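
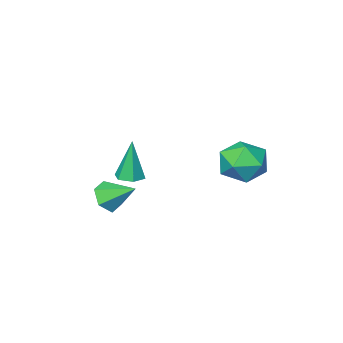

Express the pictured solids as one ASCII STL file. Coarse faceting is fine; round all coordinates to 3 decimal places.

solid 
facet normal 0.413 -0.745 -0.524
outer loop
vertex 2.394 -1.476 -2.08
vertex 1.726 -1.893 -2.014
vertex 1.829 -1.405 -2.627
endloop
endfacet
facet normal 0.330 0.918 -0.221
outer loop
vertex 2.394 -1.476 -2.08
vertex 1.829 -1.405 -2.627
vertex 1.134 -0.827 -1.266
endloop
endfacet
facet normal 0.414 -0.745 -0.523
outer loop
vertex 1.829 -1.405 -2.627
vertex 1.726 -1.893 -2.014
vertex 1.161 -1.822 -2.562
endloop
endfacet
facet normal -0.483 0.690 -0.540
outer loop
vertex 1.829 -1.405 -2.627
vertex 1.161 -1.822 -2.562
vertex 1.134 -0.827 -1.266
endloop
endfacet
facet normal 0.414 -0.745 -0.523
outer loop
vertex 1.161 -1.822 -2.562
vertex 1.726 -1.893 -2.014
vertex 1.058 -2.31 -1.949
endloop
endfacet
facet normal -0.991 0.093 -0.092
outer loop
vertex 1.161 -1.822 -2.562
vertex 1.058 -2.31 -1.949
vertex 1.134 -0.827 -1.266
endloop
endfacet
facet normal 0.414 -0.745 -0.522
outer loop
vertex 1.058 -2.31 -1.949
vertex 1.726 -1.893 -2.014
vertex 1.623 -2.38 -1.401
endloop
endfacet
facet normal -0.687 -0.275 0.673
outer loop
vertex 1.058 -2.31 -1.949
vertex 1.623 -2.38 -1.401
vertex 1.134 -0.827 -1.266
endloop
endfacet
facet normal 0.414 -0.745 -0.523
outer loop
vertex 1.623 -2.38 -1.401
vertex 1.726 -1.893 -2.014
vertex 2.291 -1.963 -1.467
endloop
endfacet
facet normal 0.127 -0.046 0.991
outer loop
vertex 1.623 -2.38 -1.401
vertex 2.291 -1.963 -1.467
vertex 1.134 -0.827 -1.266
endloop
endfacet
facet normal 0.414 -0.745 -0.523
outer loop
vertex 2.291 -1.963 -1.467
vertex 1.726 -1.893 -2.014
vertex 2.394 -1.476 -2.08
endloop
endfacet
facet normal 0.634 0.550 0.543
outer loop
vertex 2.291 -1.963 -1.467
vertex 2.394 -1.476 -2.08
vertex 1.134 -0.827 -1.266
endloop
endfacet
facet normal 0.075 0.025 -0.997
outer loop
vertex 2.678 0.242 0.405
vertex 2.297 0.692 0.388
vertex 2.876 0.797 0.434
endloop
endfacet
facet normal 0.882 -0.332 0.333
outer loop
vertex 2.678 0.242 0.405
vertex 2.876 0.797 0.434
vertex 2.163 0.648 2.172
endloop
endfacet
facet normal 0.075 0.024 -0.997
outer loop
vertex 2.876 0.797 0.434
vertex 2.297 0.692 0.388
vertex 2.495 1.247 0.416
endloop
endfacet
facet normal 0.710 0.615 0.344
outer loop
vertex 2.876 0.797 0.434
vertex 2.495 1.247 0.416
vertex 2.163 0.648 2.172
endloop
endfacet
facet normal 0.075 0.024 -0.997
outer loop
vertex 2.495 1.247 0.416
vertex 2.297 0.692 0.388
vertex 1.916 1.142 0.37
endloop
endfacet
facet normal -0.193 0.939 0.284
outer loop
vertex 2.495 1.247 0.416
vertex 1.916 1.142 0.37
vertex 2.163 0.648 2.172
endloop
endfacet
facet normal 0.075 0.024 -0.997
outer loop
vertex 1.916 1.142 0.37
vertex 2.297 0.692 0.388
vertex 1.718 0.587 0.342
endloop
endfacet
facet normal -0.923 0.319 0.214
outer loop
vertex 1.916 1.142 0.37
vertex 1.718 0.587 0.342
vertex 2.163 0.648 2.172
endloop
endfacet
facet normal 0.075 0.026 -0.997
outer loop
vertex 1.718 0.587 0.342
vertex 2.297 0.692 0.388
vertex 2.1 0.137 0.359
endloop
endfacet
facet normal -0.750 -0.629 0.203
outer loop
vertex 1.718 0.587 0.342
vertex 2.1 0.137 0.359
vertex 2.163 0.648 2.172
endloop
endfacet
facet normal 0.075 0.026 -0.997
outer loop
vertex 2.1 0.137 0.359
vertex 2.297 0.692 0.388
vertex 2.678 0.242 0.405
endloop
endfacet
facet normal 0.152 -0.953 0.263
outer loop
vertex 2.1 0.137 0.359
vertex 2.678 0.242 0.405
vertex 2.163 0.648 2.172
endloop
endfacet
facet normal -0.994 0.077 -0.083
outer loop
vertex -3.387 1.397 -0.65
vertex -3.496 0.352 -0.312
vertex -3.494 1.173 0.426
endloop
endfacet
facet normal -0.702 0.708 0.078
outer loop
vertex -3.387 1.397 -0.65
vertex -3.494 1.173 0.426
vertex -2.766 1.932 0.089
endloop
endfacet
facet normal -0.233 0.870 -0.434
outer loop
vertex -3.387 1.397 -0.65
vertex -2.766 1.932 0.089
vertex -2.318 1.58 -0.856
endloop
endfacet
facet normal -0.234 0.339 -0.911
outer loop
vertex -3.387 1.397 -0.65
vertex -2.318 1.58 -0.856
vertex -2.769 0.603 -1.104
endloop
endfacet
facet normal -0.704 -0.151 -0.694
outer loop
vertex -3.387 1.397 -0.65
vertex -2.769 0.603 -1.104
vertex -3.496 0.352 -0.312
endloop
endfacet
facet normal -0.343 0.636 0.691
outer loop
vertex -2.766 1.932 0.089
vertex -3.494 1.173 0.426
vertex -2.491 1.217 0.884
endloop
endfacet
facet normal -0.816 -0.386 0.431
outer loop
vertex -3.494 1.173 0.426
vertex -3.496 0.352 -0.312
vertex -2.942 0.24 0.636
endloop
endfacet
facet normal -0.347 -0.754 -0.558
outer loop
vertex -3.496 0.352 -0.312
vertex -2.769 0.603 -1.104
vertex -2.494 -0.112 -0.309
endloop
endfacet
facet normal 0.414 0.040 -0.910
outer loop
vertex -2.769 0.603 -1.104
vertex -2.318 1.58 -0.856
vertex -1.766 0.647 -0.646
endloop
endfacet
facet normal 0.417 0.899 -0.137
outer loop
vertex -2.318 1.58 -0.856
vertex -2.766 1.932 0.089
vertex -1.764 1.468 0.092
endloop
endfacet
facet normal 0.234 -0.339 0.911
outer loop
vertex -1.873 0.423 0.43
vertex -2.491 1.217 0.884
vertex -2.942 0.24 0.636
endloop
endfacet
facet normal 0.233 -0.870 0.434
outer loop
vertex -1.873 0.423 0.43
vertex -2.942 0.24 0.636
vertex -2.494 -0.112 -0.309
endloop
endfacet
facet normal 0.702 -0.708 -0.078
outer loop
vertex -1.873 0.423 0.43
vertex -2.494 -0.112 -0.309
vertex -1.766 0.647 -0.646
endloop
endfacet
facet normal 0.994 -0.077 0.083
outer loop
vertex -1.873 0.423 0.43
vertex -1.766 0.647 -0.646
vertex -1.764 1.468 0.092
endloop
endfacet
facet normal 0.704 0.151 0.694
outer loop
vertex -1.873 0.423 0.43
vertex -1.764 1.468 0.092
vertex -2.491 1.217 0.884
endloop
endfacet
facet normal -0.414 -0.040 0.910
outer loop
vertex -2.942 0.24 0.636
vertex -2.491 1.217 0.884
vertex -3.494 1.173 0.426
endloop
endfacet
facet normal -0.417 -0.899 0.137
outer loop
vertex -2.494 -0.112 -0.309
vertex -2.942 0.24 0.636
vertex -3.496 0.352 -0.312
endloop
endfacet
facet normal 0.343 -0.636 -0.691
outer loop
vertex -1.766 0.647 -0.646
vertex -2.494 -0.112 -0.309
vertex -2.769 0.603 -1.104
endloop
endfacet
facet normal 0.816 0.386 -0.431
outer loop
vertex -1.764 1.468 0.092
vertex -1.766 0.647 -0.646
vertex -2.318 1.58 -0.856
endloop
endfacet
facet normal 0.347 0.754 0.558
outer loop
vertex -2.491 1.217 0.884
vertex -1.764 1.468 0.092
vertex -2.766 1.932 0.089
endloop
endfacet

endsolid


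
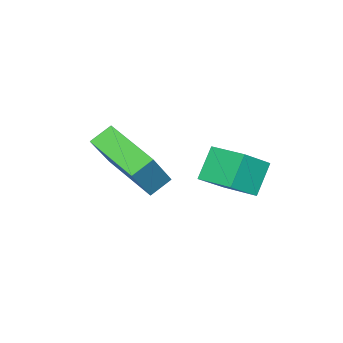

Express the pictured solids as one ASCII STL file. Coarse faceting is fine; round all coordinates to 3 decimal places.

solid 
facet normal -0.727 0.257 -0.637
outer loop
vertex -1.821 0.543 -1.687
vertex -1.579 1.876 -1.426
vertex -0.944 0.577 -2.673
endloop
endfacet
facet normal -0.175 -0.966 -0.189
outer loop
vertex 0.059 0.224 -1.794
vertex -1.821 0.543 -1.687
vertex -0.944 0.577 -2.673
endloop
endfacet
facet normal -0.727 0.257 -0.637
outer loop
vertex -0.944 0.577 -2.673
vertex -1.579 1.876 -1.426
vertex -0.702 1.911 -2.412
endloop
endfacet
facet normal 0.664 0.026 -0.747
outer loop
vertex -0.702 1.911 -2.412
vertex 0.059 0.224 -1.794
vertex -0.944 0.577 -2.673
endloop
endfacet
facet normal -0.664 -0.026 0.747
outer loop
vertex -1.821 0.543 -1.687
vertex -0.576 1.523 -0.547
vertex -1.579 1.876 -1.426
endloop
endfacet
facet normal -0.175 -0.966 -0.190
outer loop
vertex -0.818 0.189 -0.808
vertex -1.821 0.543 -1.687
vertex 0.059 0.224 -1.794
endloop
endfacet
facet normal -0.664 -0.026 0.747
outer loop
vertex -0.818 0.189 -0.808
vertex -0.576 1.523 -0.547
vertex -1.821 0.543 -1.687
endloop
endfacet
facet normal 0.174 0.966 0.189
outer loop
vertex -1.579 1.876 -1.426
vertex -0.576 1.523 -0.547
vertex -0.702 1.911 -2.412
endloop
endfacet
facet normal 0.664 0.026 -0.747
outer loop
vertex 0.301 1.557 -1.533
vertex 0.059 0.224 -1.794
vertex -0.702 1.911 -2.412
endloop
endfacet
facet normal 0.175 0.966 0.189
outer loop
vertex -0.702 1.911 -2.412
vertex -0.576 1.523 -0.547
vertex 0.301 1.557 -1.533
endloop
endfacet
facet normal 0.727 -0.257 0.637
outer loop
vertex 0.301 1.557 -1.533
vertex -0.818 0.189 -0.808
vertex 0.059 0.224 -1.794
endloop
endfacet
facet normal 0.727 -0.257 0.637
outer loop
vertex -0.576 1.523 -0.547
vertex -0.818 0.189 -0.808
vertex 0.301 1.557 -1.533
endloop
endfacet
facet normal -0.568 -0.029 -0.823
outer loop
vertex -1.036 -3.008 -2.079
vertex -0.405 -1.026 -2.583
vertex -0.336 -3.351 -2.55
endloop
endfacet
facet normal -0.295 -0.926 0.236
outer loop
vertex 0.805 -3.294 -0.897
vertex -1.036 -3.008 -2.079
vertex -0.336 -3.351 -2.55
endloop
endfacet
facet normal -0.568 -0.029 -0.822
outer loop
vertex -0.336 -3.351 -2.55
vertex -0.405 -1.026 -2.583
vertex 0.294 -1.369 -3.054
endloop
endfacet
facet normal 0.769 -0.376 -0.518
outer loop
vertex 0.294 -1.369 -3.054
vertex 0.805 -3.294 -0.897
vertex -0.336 -3.351 -2.55
endloop
endfacet
facet normal -0.769 0.376 0.518
outer loop
vertex -1.036 -3.008 -2.079
vertex 0.736 -0.969 -0.93
vertex -0.405 -1.026 -2.583
endloop
endfacet
facet normal -0.295 -0.926 0.236
outer loop
vertex 0.106 -2.951 -0.426
vertex -1.036 -3.008 -2.079
vertex 0.805 -3.294 -0.897
endloop
endfacet
facet normal -0.768 0.376 0.518
outer loop
vertex 0.106 -2.951 -0.426
vertex 0.736 -0.969 -0.93
vertex -1.036 -3.008 -2.079
endloop
endfacet
facet normal 0.295 0.926 -0.236
outer loop
vertex -0.405 -1.026 -2.583
vertex 0.736 -0.969 -0.93
vertex 0.294 -1.369 -3.054
endloop
endfacet
facet normal 0.768 -0.376 -0.518
outer loop
vertex 1.436 -1.312 -1.401
vertex 0.805 -3.294 -0.897
vertex 0.294 -1.369 -3.054
endloop
endfacet
facet normal 0.295 0.926 -0.236
outer loop
vertex 0.294 -1.369 -3.054
vertex 0.736 -0.969 -0.93
vertex 1.436 -1.312 -1.401
endloop
endfacet
facet normal 0.568 0.028 0.822
outer loop
vertex 1.436 -1.312 -1.401
vertex 0.106 -2.951 -0.426
vertex 0.805 -3.294 -0.897
endloop
endfacet
facet normal 0.568 0.029 0.823
outer loop
vertex 0.736 -0.969 -0.93
vertex 0.106 -2.951 -0.426
vertex 1.436 -1.312 -1.401
endloop
endfacet

endsolid


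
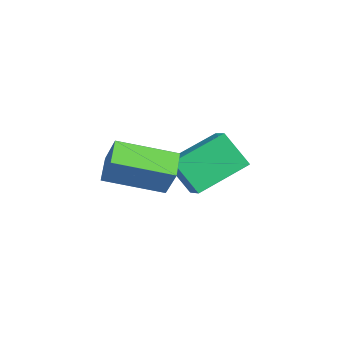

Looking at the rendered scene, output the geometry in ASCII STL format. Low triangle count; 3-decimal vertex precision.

solid 
facet normal -0.502 -0.153 -0.851
outer loop
vertex -2.117 -0.819 -2.115
vertex -1.707 1.122 -2.707
vertex -1.216 -1.152 -2.587
endloop
endfacet
facet normal -0.197 -0.938 0.286
outer loop
vertex -0.593 -0.962 -1.533
vertex -2.117 -0.819 -2.115
vertex -1.216 -1.152 -2.587
endloop
endfacet
facet normal -0.503 -0.153 -0.851
outer loop
vertex -1.216 -1.152 -2.587
vertex -1.707 1.122 -2.707
vertex -0.807 0.788 -3.179
endloop
endfacet
facet normal 0.841 -0.312 -0.441
outer loop
vertex -0.807 0.788 -3.179
vertex -0.593 -0.962 -1.533
vertex -1.216 -1.152 -2.587
endloop
endfacet
facet normal -0.841 0.312 0.441
outer loop
vertex -2.117 -0.819 -2.115
vertex -1.084 1.312 -1.653
vertex -1.707 1.122 -2.707
endloop
endfacet
facet normal -0.197 -0.937 0.287
outer loop
vertex -1.493 -0.628 -1.061
vertex -2.117 -0.819 -2.115
vertex -0.593 -0.962 -1.533
endloop
endfacet
facet normal -0.841 0.312 0.441
outer loop
vertex -1.493 -0.628 -1.061
vertex -1.084 1.312 -1.653
vertex -2.117 -0.819 -2.115
endloop
endfacet
facet normal 0.198 0.938 -0.286
outer loop
vertex -1.707 1.122 -2.707
vertex -1.084 1.312 -1.653
vertex -0.807 0.788 -3.179
endloop
endfacet
facet normal 0.841 -0.312 -0.441
outer loop
vertex -0.183 0.979 -2.125
vertex -0.593 -0.962 -1.533
vertex -0.807 0.788 -3.179
endloop
endfacet
facet normal 0.197 0.938 -0.286
outer loop
vertex -0.807 0.788 -3.179
vertex -1.084 1.312 -1.653
vertex -0.183 0.979 -2.125
endloop
endfacet
facet normal 0.503 0.153 0.851
outer loop
vertex -0.183 0.979 -2.125
vertex -1.493 -0.628 -1.061
vertex -0.593 -0.962 -1.533
endloop
endfacet
facet normal 0.503 0.154 0.851
outer loop
vertex -1.084 1.312 -1.653
vertex -1.493 -0.628 -1.061
vertex -0.183 0.979 -2.125
endloop
endfacet
facet normal -0.345 -0.467 0.814
outer loop
vertex -3.053 1.567 -3.027
vertex -3.566 3.41 -2.186
vertex -3.904 1.51 -3.421
endloop
endfacet
facet normal 0.246 -0.882 -0.403
outer loop
vertex -3.374 2.23 -4.674
vertex -3.053 1.567 -3.027
vertex -3.904 1.51 -3.421
endloop
endfacet
facet normal -0.344 -0.468 0.814
outer loop
vertex -3.904 1.51 -3.421
vertex -3.566 3.41 -2.186
vertex -4.418 3.353 -2.579
endloop
endfacet
facet normal -0.906 -0.061 -0.419
outer loop
vertex -4.418 3.353 -2.579
vertex -3.374 2.23 -4.674
vertex -3.904 1.51 -3.421
endloop
endfacet
facet normal 0.906 0.061 0.418
outer loop
vertex -3.053 1.567 -3.027
vertex -3.036 4.13 -3.439
vertex -3.566 3.41 -2.186
endloop
endfacet
facet normal 0.245 -0.882 -0.403
outer loop
vertex -2.522 2.287 -4.281
vertex -3.053 1.567 -3.027
vertex -3.374 2.23 -4.674
endloop
endfacet
facet normal 0.906 0.061 0.419
outer loop
vertex -2.522 2.287 -4.281
vertex -3.036 4.13 -3.439
vertex -3.053 1.567 -3.027
endloop
endfacet
facet normal -0.245 0.882 0.403
outer loop
vertex -3.566 3.41 -2.186
vertex -3.036 4.13 -3.439
vertex -4.418 3.353 -2.579
endloop
endfacet
facet normal -0.906 -0.061 -0.419
outer loop
vertex -3.887 4.073 -3.833
vertex -3.374 2.23 -4.674
vertex -4.418 3.353 -2.579
endloop
endfacet
facet normal -0.245 0.882 0.402
outer loop
vertex -4.418 3.353 -2.579
vertex -3.036 4.13 -3.439
vertex -3.887 4.073 -3.833
endloop
endfacet
facet normal 0.344 0.467 -0.814
outer loop
vertex -3.887 4.073 -3.833
vertex -2.522 2.287 -4.281
vertex -3.374 2.23 -4.674
endloop
endfacet
facet normal 0.345 0.468 -0.814
outer loop
vertex -3.036 4.13 -3.439
vertex -2.522 2.287 -4.281
vertex -3.887 4.073 -3.833
endloop
endfacet

endsolid


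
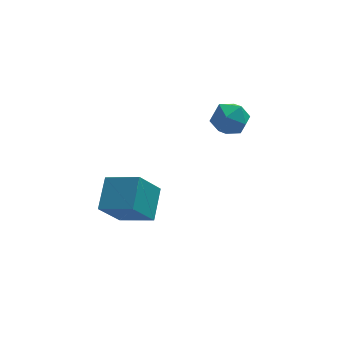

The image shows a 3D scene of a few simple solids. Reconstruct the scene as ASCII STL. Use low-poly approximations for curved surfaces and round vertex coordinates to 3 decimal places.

solid 
facet normal -0.686 -0.709 0.164
outer loop
vertex 1.086 2.332 -1.041
vertex 1.795 1.537 -1.517
vertex 1.845 1.753 -0.371
endloop
endfacet
facet normal -0.729 -0.196 0.656
outer loop
vertex 1.086 2.332 -1.041
vertex 1.845 1.753 -0.371
vertex 1.681 2.897 -0.212
endloop
endfacet
facet normal -0.848 0.422 0.321
outer loop
vertex 1.086 2.332 -1.041
vertex 1.681 2.897 -0.212
vertex 1.53 3.389 -1.259
endloop
endfacet
facet normal -0.878 0.291 -0.380
outer loop
vertex 1.086 2.332 -1.041
vertex 1.53 3.389 -1.259
vertex 1.601 2.549 -2.066
endloop
endfacet
facet normal -0.778 -0.408 -0.477
outer loop
vertex 1.086 2.332 -1.041
vertex 1.601 2.549 -2.066
vertex 1.795 1.537 -1.517
endloop
endfacet
facet normal -0.097 -0.151 0.984
outer loop
vertex 1.681 2.897 -0.212
vertex 1.845 1.753 -0.371
vertex 2.759 2.451 -0.174
endloop
endfacet
facet normal -0.026 -0.982 0.186
outer loop
vertex 1.845 1.753 -0.371
vertex 1.795 1.537 -1.517
vertex 2.83 1.611 -0.981
endloop
endfacet
facet normal -0.175 -0.495 -0.851
outer loop
vertex 1.795 1.537 -1.517
vertex 1.601 2.549 -2.066
vertex 2.679 2.103 -2.028
endloop
endfacet
facet normal -0.337 0.637 -0.693
outer loop
vertex 1.601 2.549 -2.066
vertex 1.53 3.389 -1.259
vertex 2.515 3.247 -1.869
endloop
endfacet
facet normal -0.289 0.850 0.441
outer loop
vertex 1.53 3.389 -1.259
vertex 1.681 2.897 -0.212
vertex 2.565 3.463 -0.723
endloop
endfacet
facet normal 0.878 -0.291 0.380
outer loop
vertex 3.274 2.668 -1.199
vertex 2.759 2.451 -0.174
vertex 2.83 1.611 -0.981
endloop
endfacet
facet normal 0.848 -0.422 -0.321
outer loop
vertex 3.274 2.668 -1.199
vertex 2.83 1.611 -0.981
vertex 2.679 2.103 -2.028
endloop
endfacet
facet normal 0.729 0.196 -0.656
outer loop
vertex 3.274 2.668 -1.199
vertex 2.679 2.103 -2.028
vertex 2.515 3.247 -1.869
endloop
endfacet
facet normal 0.686 0.709 -0.164
outer loop
vertex 3.274 2.668 -1.199
vertex 2.515 3.247 -1.869
vertex 2.565 3.463 -0.723
endloop
endfacet
facet normal 0.778 0.408 0.477
outer loop
vertex 3.274 2.668 -1.199
vertex 2.565 3.463 -0.723
vertex 2.759 2.451 -0.174
endloop
endfacet
facet normal 0.337 -0.637 0.693
outer loop
vertex 2.83 1.611 -0.981
vertex 2.759 2.451 -0.174
vertex 1.845 1.753 -0.371
endloop
endfacet
facet normal 0.289 -0.850 -0.441
outer loop
vertex 2.679 2.103 -2.028
vertex 2.83 1.611 -0.981
vertex 1.795 1.537 -1.517
endloop
endfacet
facet normal 0.097 0.151 -0.984
outer loop
vertex 2.515 3.247 -1.869
vertex 2.679 2.103 -2.028
vertex 1.601 2.549 -2.066
endloop
endfacet
facet normal 0.026 0.982 -0.186
outer loop
vertex 2.565 3.463 -0.723
vertex 2.515 3.247 -1.869
vertex 1.53 3.389 -1.259
endloop
endfacet
facet normal 0.175 0.495 0.851
outer loop
vertex 2.759 2.451 -0.174
vertex 2.565 3.463 -0.723
vertex 1.681 2.897 -0.212
endloop
endfacet
facet normal -0.795 0.508 -0.332
outer loop
vertex -4.662 -0.224 -2.726
vertex -3.511 0.482 -4.399
vertex -5.234 -1.816 -3.793
endloop
endfacet
facet normal -0.536 -0.329 0.778
outer loop
vertex -3.629 -2.842 -3.121
vertex -4.662 -0.224 -2.726
vertex -5.234 -1.816 -3.793
endloop
endfacet
facet normal -0.795 0.508 -0.332
outer loop
vertex -5.234 -1.816 -3.793
vertex -3.511 0.482 -4.399
vertex -4.083 -1.11 -5.465
endloop
endfacet
facet normal -0.286 -0.796 -0.533
outer loop
vertex -4.083 -1.11 -5.465
vertex -3.629 -2.842 -3.121
vertex -5.234 -1.816 -3.793
endloop
endfacet
facet normal 0.286 0.796 0.533
outer loop
vertex -4.662 -0.224 -2.726
vertex -1.906 -0.544 -3.727
vertex -3.511 0.482 -4.399
endloop
endfacet
facet normal -0.535 -0.329 0.778
outer loop
vertex -3.057 -1.25 -2.055
vertex -4.662 -0.224 -2.726
vertex -3.629 -2.842 -3.121
endloop
endfacet
facet normal 0.286 0.796 0.533
outer loop
vertex -3.057 -1.25 -2.055
vertex -1.906 -0.544 -3.727
vertex -4.662 -0.224 -2.726
endloop
endfacet
facet normal 0.536 0.328 -0.778
outer loop
vertex -3.511 0.482 -4.399
vertex -1.906 -0.544 -3.727
vertex -4.083 -1.11 -5.465
endloop
endfacet
facet normal -0.286 -0.796 -0.533
outer loop
vertex -2.478 -2.136 -4.794
vertex -3.629 -2.842 -3.121
vertex -4.083 -1.11 -5.465
endloop
endfacet
facet normal 0.535 0.329 -0.778
outer loop
vertex -4.083 -1.11 -5.465
vertex -1.906 -0.544 -3.727
vertex -2.478 -2.136 -4.794
endloop
endfacet
facet normal 0.795 -0.508 0.332
outer loop
vertex -2.478 -2.136 -4.794
vertex -3.057 -1.25 -2.055
vertex -3.629 -2.842 -3.121
endloop
endfacet
facet normal 0.795 -0.508 0.332
outer loop
vertex -1.906 -0.544 -3.727
vertex -3.057 -1.25 -2.055
vertex -2.478 -2.136 -4.794
endloop
endfacet

endsolid


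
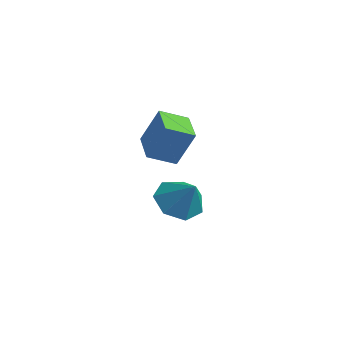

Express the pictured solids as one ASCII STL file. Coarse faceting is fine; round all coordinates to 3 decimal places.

solid 
facet normal -0.884 0.443 0.150
outer loop
vertex -1.566 -0.924 2.105
vertex -1.159 0.041 1.655
vertex -2.034 -1.382 0.7
endloop
endfacet
facet normal -0.358 -0.846 0.395
outer loop
vertex -0.761 -2.021 0.485
vertex -1.566 -0.924 2.105
vertex -2.034 -1.382 0.7
endloop
endfacet
facet normal -0.884 0.444 0.149
outer loop
vertex -2.034 -1.382 0.7
vertex -1.159 0.041 1.655
vertex -1.626 -0.418 0.25
endloop
endfacet
facet normal -0.301 -0.296 -0.907
outer loop
vertex -1.626 -0.418 0.25
vertex -0.761 -2.021 0.485
vertex -2.034 -1.382 0.7
endloop
endfacet
facet normal 0.301 0.296 0.907
outer loop
vertex -1.566 -0.924 2.105
vertex 0.114 -0.598 1.44
vertex -1.159 0.041 1.655
endloop
endfacet
facet normal -0.358 -0.846 0.395
outer loop
vertex -0.294 -1.562 1.89
vertex -1.566 -0.924 2.105
vertex -0.761 -2.021 0.485
endloop
endfacet
facet normal 0.301 0.296 0.907
outer loop
vertex -0.294 -1.562 1.89
vertex 0.114 -0.598 1.44
vertex -1.566 -0.924 2.105
endloop
endfacet
facet normal 0.358 0.846 -0.395
outer loop
vertex -1.159 0.041 1.655
vertex 0.114 -0.598 1.44
vertex -1.626 -0.418 0.25
endloop
endfacet
facet normal -0.301 -0.296 -0.907
outer loop
vertex -0.354 -1.056 0.035
vertex -0.761 -2.021 0.485
vertex -1.626 -0.418 0.25
endloop
endfacet
facet normal 0.358 0.846 -0.395
outer loop
vertex -1.626 -0.418 0.25
vertex 0.114 -0.598 1.44
vertex -0.354 -1.056 0.035
endloop
endfacet
facet normal 0.884 -0.443 -0.149
outer loop
vertex -0.354 -1.056 0.035
vertex -0.294 -1.562 1.89
vertex -0.761 -2.021 0.485
endloop
endfacet
facet normal 0.884 -0.444 -0.150
outer loop
vertex 0.114 -0.598 1.44
vertex -0.294 -1.562 1.89
vertex -0.354 -1.056 0.035
endloop
endfacet
facet normal -0.658 -0.047 -0.751
outer loop
vertex -1.893 1.204 -3.656
vertex -2.484 0.587 -3.1
vertex -2.498 1.606 -3.151
endloop
endfacet
facet normal 0.623 0.771 0.133
outer loop
vertex -1.893 1.204 -3.656
vertex -2.498 1.606 -3.151
vertex -1.556 0.653 -2.04
endloop
endfacet
facet normal -0.658 -0.047 -0.751
outer loop
vertex -2.498 1.606 -3.151
vertex -2.484 0.587 -3.1
vertex -3.093 1.24 -2.607
endloop
endfacet
facet normal 0.075 0.787 0.612
outer loop
vertex -2.498 1.606 -3.151
vertex -3.093 1.24 -2.607
vertex -1.556 0.653 -2.04
endloop
endfacet
facet normal -0.659 -0.047 -0.751
outer loop
vertex -3.093 1.24 -2.607
vertex -2.484 0.587 -3.1
vertex -3.229 0.382 -2.434
endloop
endfacet
facet normal -0.258 0.230 0.938
outer loop
vertex -3.093 1.24 -2.607
vertex -3.229 0.382 -2.434
vertex -1.556 0.653 -2.04
endloop
endfacet
facet normal -0.659 -0.047 -0.751
outer loop
vertex -3.229 0.382 -2.434
vertex -2.484 0.587 -3.1
vertex -2.804 -0.321 -2.763
endloop
endfacet
facet normal -0.126 -0.482 0.867
outer loop
vertex -3.229 0.382 -2.434
vertex -2.804 -0.321 -2.763
vertex -1.556 0.653 -2.04
endloop
endfacet
facet normal -0.658 -0.047 -0.751
outer loop
vertex -2.804 -0.321 -2.763
vertex -2.484 0.587 -3.1
vertex -2.138 -0.341 -3.345
endloop
endfacet
facet normal 0.371 -0.811 0.452
outer loop
vertex -2.804 -0.321 -2.763
vertex -2.138 -0.341 -3.345
vertex -1.556 0.653 -2.04
endloop
endfacet
facet normal -0.658 -0.047 -0.751
outer loop
vertex -2.138 -0.341 -3.345
vertex -2.484 0.587 -3.1
vertex -1.732 0.338 -3.743
endloop
endfacet
facet normal 0.860 -0.511 0.006
outer loop
vertex -2.138 -0.341 -3.345
vertex -1.732 0.338 -3.743
vertex -1.556 0.653 -2.04
endloop
endfacet
facet normal -0.658 -0.047 -0.751
outer loop
vertex -1.732 0.338 -3.743
vertex -2.484 0.587 -3.1
vertex -1.893 1.204 -3.656
endloop
endfacet
facet normal 0.971 0.194 -0.136
outer loop
vertex -1.732 0.338 -3.743
vertex -1.893 1.204 -3.656
vertex -1.556 0.653 -2.04
endloop
endfacet

endsolid


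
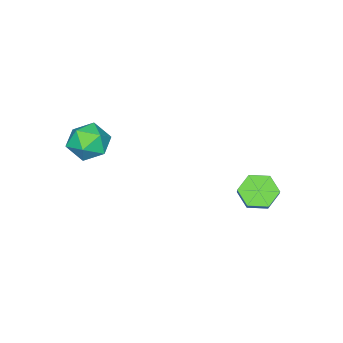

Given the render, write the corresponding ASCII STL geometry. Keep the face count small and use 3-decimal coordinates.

solid 
facet normal -0.287 0.928 0.239
outer loop
vertex 2.593 -0.922 2.918
vertex 1.64 -1.305 3.26
vertex 2.471 -1.226 3.95
endloop
endfacet
facet normal 0.420 0.856 0.302
outer loop
vertex 2.593 -0.922 2.918
vertex 2.471 -1.226 3.95
vertex 3.377 -1.481 3.414
endloop
endfacet
facet normal 0.678 0.656 -0.332
outer loop
vertex 2.593 -0.922 2.918
vertex 3.377 -1.481 3.414
vertex 3.106 -1.718 2.393
endloop
endfacet
facet normal 0.131 0.603 -0.787
outer loop
vertex 2.593 -0.922 2.918
vertex 3.106 -1.718 2.393
vertex 2.032 -1.61 2.297
endloop
endfacet
facet normal -0.466 0.771 -0.434
outer loop
vertex 2.593 -0.922 2.918
vertex 2.032 -1.61 2.297
vertex 1.64 -1.305 3.26
endloop
endfacet
facet normal 0.548 0.331 0.768
outer loop
vertex 3.377 -1.481 3.414
vertex 2.471 -1.226 3.95
vertex 2.908 -2.21 4.063
endloop
endfacet
facet normal -0.596 0.447 0.667
outer loop
vertex 2.471 -1.226 3.95
vertex 1.64 -1.305 3.26
vertex 1.834 -2.102 3.967
endloop
endfacet
facet normal -0.886 0.194 -0.422
outer loop
vertex 1.64 -1.305 3.26
vertex 2.032 -1.61 2.297
vertex 1.563 -2.339 2.946
endloop
endfacet
facet normal 0.081 -0.078 -0.994
outer loop
vertex 2.032 -1.61 2.297
vertex 3.106 -1.718 2.393
vertex 2.469 -2.594 2.41
endloop
endfacet
facet normal 0.966 0.006 -0.258
outer loop
vertex 3.106 -1.718 2.393
vertex 3.377 -1.481 3.414
vertex 3.3 -2.515 3.1
endloop
endfacet
facet normal -0.131 -0.603 0.787
outer loop
vertex 2.347 -2.898 3.442
vertex 2.908 -2.21 4.063
vertex 1.834 -2.102 3.967
endloop
endfacet
facet normal -0.678 -0.656 0.332
outer loop
vertex 2.347 -2.898 3.442
vertex 1.834 -2.102 3.967
vertex 1.563 -2.339 2.946
endloop
endfacet
facet normal -0.420 -0.856 -0.302
outer loop
vertex 2.347 -2.898 3.442
vertex 1.563 -2.339 2.946
vertex 2.469 -2.594 2.41
endloop
endfacet
facet normal 0.287 -0.928 -0.239
outer loop
vertex 2.347 -2.898 3.442
vertex 2.469 -2.594 2.41
vertex 3.3 -2.515 3.1
endloop
endfacet
facet normal 0.466 -0.771 0.434
outer loop
vertex 2.347 -2.898 3.442
vertex 3.3 -2.515 3.1
vertex 2.908 -2.21 4.063
endloop
endfacet
facet normal -0.081 0.078 0.994
outer loop
vertex 1.834 -2.102 3.967
vertex 2.908 -2.21 4.063
vertex 2.471 -1.226 3.95
endloop
endfacet
facet normal -0.966 -0.006 0.258
outer loop
vertex 1.563 -2.339 2.946
vertex 1.834 -2.102 3.967
vertex 1.64 -1.305 3.26
endloop
endfacet
facet normal -0.548 -0.331 -0.768
outer loop
vertex 2.469 -2.594 2.41
vertex 1.563 -2.339 2.946
vertex 2.032 -1.61 2.297
endloop
endfacet
facet normal 0.596 -0.447 -0.667
outer loop
vertex 3.3 -2.515 3.1
vertex 2.469 -2.594 2.41
vertex 3.106 -1.718 2.393
endloop
endfacet
facet normal 0.886 -0.194 0.422
outer loop
vertex 2.908 -2.21 4.063
vertex 3.3 -2.515 3.1
vertex 3.377 -1.481 3.414
endloop
endfacet
facet normal -0.550 -0.400 -0.733
outer loop
vertex -2.485 3.112 -2.212
vertex -3.268 3.178 -1.66
vertex -3.025 3.905 -2.239
endloop
endfacet
facet normal 0.617 0.397 -0.679
outer loop
vertex -2.485 3.112 -2.212
vertex -3.025 3.905 -2.239
vertex -1.929 3.515 -1.471
endloop
endfacet
facet normal 0.617 0.397 -0.679
outer loop
vertex -1.929 3.515 -1.471
vertex -3.025 3.905 -2.239
vertex -2.469 4.308 -1.498
endloop
endfacet
facet normal 0.550 0.400 0.733
outer loop
vertex -1.929 3.515 -1.471
vertex -2.469 4.308 -1.498
vertex -2.712 3.582 -0.92
endloop
endfacet
facet normal -0.551 -0.400 -0.733
outer loop
vertex -3.025 3.905 -2.239
vertex -3.268 3.178 -1.66
vertex -3.808 3.972 -1.687
endloop
endfacet
facet normal -0.178 0.914 -0.364
outer loop
vertex -3.025 3.905 -2.239
vertex -3.808 3.972 -1.687
vertex -2.469 4.308 -1.498
endloop
endfacet
facet normal -0.178 0.914 -0.364
outer loop
vertex -2.469 4.308 -1.498
vertex -3.808 3.972 -1.687
vertex -3.252 4.375 -0.947
endloop
endfacet
facet normal 0.550 0.400 0.733
outer loop
vertex -2.469 4.308 -1.498
vertex -3.252 4.375 -0.947
vertex -2.712 3.582 -0.92
endloop
endfacet
facet normal -0.550 -0.399 -0.733
outer loop
vertex -3.808 3.972 -1.687
vertex -3.268 3.178 -1.66
vertex -4.051 3.245 -1.109
endloop
endfacet
facet normal -0.795 0.517 0.316
outer loop
vertex -3.808 3.972 -1.687
vertex -4.051 3.245 -1.109
vertex -3.252 4.375 -0.947
endloop
endfacet
facet normal -0.796 0.517 0.316
outer loop
vertex -3.252 4.375 -0.947
vertex -4.051 3.245 -1.109
vertex -3.495 3.648 -0.368
endloop
endfacet
facet normal 0.550 0.400 0.733
outer loop
vertex -3.252 4.375 -0.947
vertex -3.495 3.648 -0.368
vertex -2.712 3.582 -0.92
endloop
endfacet
facet normal -0.550 -0.400 -0.733
outer loop
vertex -4.051 3.245 -1.109
vertex -3.268 3.178 -1.66
vertex -3.511 2.452 -1.082
endloop
endfacet
facet normal -0.617 -0.397 0.679
outer loop
vertex -4.051 3.245 -1.109
vertex -3.511 2.452 -1.082
vertex -3.495 3.648 -0.368
endloop
endfacet
facet normal -0.617 -0.397 0.679
outer loop
vertex -3.495 3.648 -0.368
vertex -3.511 2.452 -1.082
vertex -2.955 2.855 -0.341
endloop
endfacet
facet normal 0.550 0.400 0.733
outer loop
vertex -3.495 3.648 -0.368
vertex -2.955 2.855 -0.341
vertex -2.712 3.582 -0.92
endloop
endfacet
facet normal -0.550 -0.400 -0.733
outer loop
vertex -3.511 2.452 -1.082
vertex -3.268 3.178 -1.66
vertex -2.728 2.385 -1.633
endloop
endfacet
facet normal 0.178 -0.914 0.364
outer loop
vertex -3.511 2.452 -1.082
vertex -2.728 2.385 -1.633
vertex -2.955 2.855 -0.341
endloop
endfacet
facet normal 0.178 -0.914 0.364
outer loop
vertex -2.955 2.855 -0.341
vertex -2.728 2.385 -1.633
vertex -2.172 2.788 -0.893
endloop
endfacet
facet normal 0.551 0.400 0.733
outer loop
vertex -2.955 2.855 -0.341
vertex -2.172 2.788 -0.893
vertex -2.712 3.582 -0.92
endloop
endfacet
facet normal -0.550 -0.400 -0.733
outer loop
vertex -2.728 2.385 -1.633
vertex -3.268 3.178 -1.66
vertex -2.485 3.112 -2.212
endloop
endfacet
facet normal 0.795 -0.517 -0.316
outer loop
vertex -2.728 2.385 -1.633
vertex -2.485 3.112 -2.212
vertex -2.172 2.788 -0.893
endloop
endfacet
facet normal 0.796 -0.517 -0.316
outer loop
vertex -2.172 2.788 -0.893
vertex -2.485 3.112 -2.212
vertex -1.929 3.515 -1.471
endloop
endfacet
facet normal 0.550 0.399 0.733
outer loop
vertex -2.172 2.788 -0.893
vertex -1.929 3.515 -1.471
vertex -2.712 3.582 -0.92
endloop
endfacet

endsolid


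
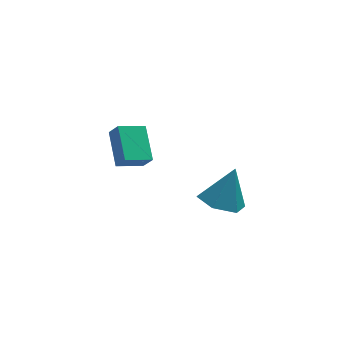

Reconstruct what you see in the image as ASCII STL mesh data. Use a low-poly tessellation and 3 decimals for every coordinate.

solid 
facet normal -0.918 -0.229 0.324
outer loop
vertex -2.569 2.509 -2.76
vertex -2.936 2.921 -3.509
vertex -2.49 0.862 -3.704
endloop
endfacet
facet normal 0.395 -0.442 0.805
outer loop
vertex -1.224 1.179 -4.151
vertex -2.569 2.509 -2.76
vertex -2.49 0.862 -3.704
endloop
endfacet
facet normal -0.918 -0.229 0.325
outer loop
vertex -2.49 0.862 -3.704
vertex -2.936 2.921 -3.509
vertex -2.858 1.274 -4.453
endloop
endfacet
facet normal 0.041 -0.867 -0.497
outer loop
vertex -2.858 1.274 -4.453
vertex -1.224 1.179 -4.151
vertex -2.49 0.862 -3.704
endloop
endfacet
facet normal -0.042 0.867 0.497
outer loop
vertex -2.569 2.509 -2.76
vertex -1.67 3.238 -3.956
vertex -2.936 2.921 -3.509
endloop
endfacet
facet normal 0.395 -0.443 0.805
outer loop
vertex -1.302 2.826 -3.207
vertex -2.569 2.509 -2.76
vertex -1.224 1.179 -4.151
endloop
endfacet
facet normal -0.041 0.867 0.497
outer loop
vertex -1.302 2.826 -3.207
vertex -1.67 3.238 -3.956
vertex -2.569 2.509 -2.76
endloop
endfacet
facet normal -0.395 0.443 -0.805
outer loop
vertex -2.936 2.921 -3.509
vertex -1.67 3.238 -3.956
vertex -2.858 1.274 -4.453
endloop
endfacet
facet normal 0.041 -0.867 -0.497
outer loop
vertex -1.591 1.591 -4.9
vertex -1.224 1.179 -4.151
vertex -2.858 1.274 -4.453
endloop
endfacet
facet normal -0.395 0.443 -0.805
outer loop
vertex -2.858 1.274 -4.453
vertex -1.67 3.238 -3.956
vertex -1.591 1.591 -4.9
endloop
endfacet
facet normal 0.918 0.229 -0.324
outer loop
vertex -1.591 1.591 -4.9
vertex -1.302 2.826 -3.207
vertex -1.224 1.179 -4.151
endloop
endfacet
facet normal 0.918 0.230 -0.324
outer loop
vertex -1.67 3.238 -3.956
vertex -1.302 2.826 -3.207
vertex -1.591 1.591 -4.9
endloop
endfacet
facet normal -0.363 -0.252 -0.897
outer loop
vertex 2.063 -3.141 -3.854
vertex 1.047 -3.018 -3.478
vertex 1.569 -2.172 -3.926
endloop
endfacet
facet normal 0.891 0.455 0.010
outer loop
vertex 2.063 -3.141 -3.854
vertex 1.569 -2.172 -3.926
vertex 1.733 -2.542 -1.782
endloop
endfacet
facet normal -0.363 -0.251 -0.897
outer loop
vertex 1.569 -2.172 -3.926
vertex 1.047 -3.018 -3.478
vertex 0.554 -2.049 -3.55
endloop
endfacet
facet normal 0.175 0.972 0.154
outer loop
vertex 1.569 -2.172 -3.926
vertex 0.554 -2.049 -3.55
vertex 1.733 -2.542 -1.782
endloop
endfacet
facet normal -0.363 -0.251 -0.897
outer loop
vertex 0.554 -2.049 -3.55
vertex 1.047 -3.018 -3.478
vertex 0.032 -2.894 -3.102
endloop
endfacet
facet normal -0.553 0.630 0.545
outer loop
vertex 0.554 -2.049 -3.55
vertex 0.032 -2.894 -3.102
vertex 1.733 -2.542 -1.782
endloop
endfacet
facet normal -0.363 -0.251 -0.897
outer loop
vertex 0.032 -2.894 -3.102
vertex 1.047 -3.018 -3.478
vertex 0.525 -3.863 -3.03
endloop
endfacet
facet normal -0.567 -0.229 0.791
outer loop
vertex 0.032 -2.894 -3.102
vertex 0.525 -3.863 -3.03
vertex 1.733 -2.542 -1.782
endloop
endfacet
facet normal -0.363 -0.252 -0.897
outer loop
vertex 0.525 -3.863 -3.03
vertex 1.047 -3.018 -3.478
vertex 1.541 -3.987 -3.406
endloop
endfacet
facet normal 0.148 -0.747 0.648
outer loop
vertex 0.525 -3.863 -3.03
vertex 1.541 -3.987 -3.406
vertex 1.733 -2.542 -1.782
endloop
endfacet
facet normal -0.363 -0.252 -0.897
outer loop
vertex 1.541 -3.987 -3.406
vertex 1.047 -3.018 -3.478
vertex 2.063 -3.141 -3.854
endloop
endfacet
facet normal 0.877 -0.405 0.257
outer loop
vertex 1.541 -3.987 -3.406
vertex 2.063 -3.141 -3.854
vertex 1.733 -2.542 -1.782
endloop
endfacet

endsolid


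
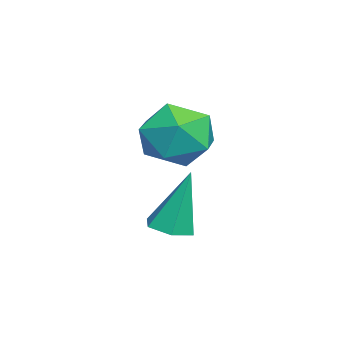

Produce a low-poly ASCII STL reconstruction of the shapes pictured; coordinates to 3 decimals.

solid 
facet normal -0.406 0.302 0.863
outer loop
vertex -2.752 1.984 -1.349
vertex -1.911 1.549 -0.801
vertex -1.863 2.587 -1.142
endloop
endfacet
facet normal -0.581 0.744 0.330
outer loop
vertex -2.752 1.984 -1.349
vertex -1.863 2.587 -1.142
vertex -2.347 2.643 -2.122
endloop
endfacet
facet normal -0.916 0.361 -0.172
outer loop
vertex -2.752 1.984 -1.349
vertex -2.347 2.643 -2.122
vertex -2.693 1.64 -2.385
endloop
endfacet
facet normal -0.948 -0.316 0.051
outer loop
vertex -2.752 1.984 -1.349
vertex -2.693 1.64 -2.385
vertex -2.424 0.964 -1.569
endloop
endfacet
facet normal -0.632 -0.352 0.690
outer loop
vertex -2.752 1.984 -1.349
vertex -2.424 0.964 -1.569
vertex -1.911 1.549 -0.801
endloop
endfacet
facet normal 0.022 0.999 0.046
outer loop
vertex -2.347 2.643 -2.122
vertex -1.863 2.587 -1.142
vertex -1.256 2.616 -2.051
endloop
endfacet
facet normal 0.306 0.284 0.908
outer loop
vertex -1.863 2.587 -1.142
vertex -1.911 1.549 -0.801
vertex -0.987 1.94 -1.235
endloop
endfacet
facet normal -0.060 -0.774 0.630
outer loop
vertex -1.911 1.549 -0.801
vertex -2.424 0.964 -1.569
vertex -1.333 0.937 -1.498
endloop
endfacet
facet normal -0.571 -0.715 -0.404
outer loop
vertex -2.424 0.964 -1.569
vertex -2.693 1.64 -2.385
vertex -1.817 0.993 -2.478
endloop
endfacet
facet normal -0.520 0.380 -0.765
outer loop
vertex -2.693 1.64 -2.385
vertex -2.347 2.643 -2.122
vertex -1.769 2.031 -2.819
endloop
endfacet
facet normal 0.948 0.316 -0.051
outer loop
vertex -0.928 1.596 -2.271
vertex -1.256 2.616 -2.051
vertex -0.987 1.94 -1.235
endloop
endfacet
facet normal 0.916 -0.361 0.172
outer loop
vertex -0.928 1.596 -2.271
vertex -0.987 1.94 -1.235
vertex -1.333 0.937 -1.498
endloop
endfacet
facet normal 0.581 -0.744 -0.330
outer loop
vertex -0.928 1.596 -2.271
vertex -1.333 0.937 -1.498
vertex -1.817 0.993 -2.478
endloop
endfacet
facet normal 0.406 -0.302 -0.863
outer loop
vertex -0.928 1.596 -2.271
vertex -1.817 0.993 -2.478
vertex -1.769 2.031 -2.819
endloop
endfacet
facet normal 0.632 0.352 -0.690
outer loop
vertex -0.928 1.596 -2.271
vertex -1.769 2.031 -2.819
vertex -1.256 2.616 -2.051
endloop
endfacet
facet normal 0.571 0.715 0.404
outer loop
vertex -0.987 1.94 -1.235
vertex -1.256 2.616 -2.051
vertex -1.863 2.587 -1.142
endloop
endfacet
facet normal 0.520 -0.380 0.765
outer loop
vertex -1.333 0.937 -1.498
vertex -0.987 1.94 -1.235
vertex -1.911 1.549 -0.801
endloop
endfacet
facet normal -0.022 -0.999 -0.046
outer loop
vertex -1.817 0.993 -2.478
vertex -1.333 0.937 -1.498
vertex -2.424 0.964 -1.569
endloop
endfacet
facet normal -0.306 -0.284 -0.908
outer loop
vertex -1.769 2.031 -2.819
vertex -1.817 0.993 -2.478
vertex -2.693 1.64 -2.385
endloop
endfacet
facet normal 0.060 0.774 -0.630
outer loop
vertex -1.256 2.616 -2.051
vertex -1.769 2.031 -2.819
vertex -2.347 2.643 -2.122
endloop
endfacet
facet normal 0.042 -0.263 -0.964
outer loop
vertex -0.922 1.204 -4.565
vertex -1.341 1.691 -4.716
vertex -0.69 1.802 -4.718
endloop
endfacet
facet normal 0.884 -0.240 0.402
outer loop
vertex -0.922 1.204 -4.565
vertex -0.69 1.802 -4.718
vertex -1.419 2.189 -2.884
endloop
endfacet
facet normal 0.042 -0.262 -0.964
outer loop
vertex -0.69 1.802 -4.718
vertex -1.341 1.691 -4.716
vertex -1.109 2.29 -4.869
endloop
endfacet
facet normal 0.727 0.670 0.148
outer loop
vertex -0.69 1.802 -4.718
vertex -1.109 2.29 -4.869
vertex -1.419 2.189 -2.884
endloop
endfacet
facet normal 0.041 -0.262 -0.964
outer loop
vertex -1.109 2.29 -4.869
vertex -1.341 1.691 -4.716
vertex -1.76 2.178 -4.866
endloop
endfacet
facet normal -0.169 0.985 0.024
outer loop
vertex -1.109 2.29 -4.869
vertex -1.76 2.178 -4.866
vertex -1.419 2.189 -2.884
endloop
endfacet
facet normal 0.042 -0.261 -0.964
outer loop
vertex -1.76 2.178 -4.866
vertex -1.341 1.691 -4.716
vertex -1.991 1.58 -4.714
endloop
endfacet
facet normal -0.908 0.390 0.154
outer loop
vertex -1.76 2.178 -4.866
vertex -1.991 1.58 -4.714
vertex -1.419 2.189 -2.884
endloop
endfacet
facet normal 0.042 -0.262 -0.964
outer loop
vertex -1.991 1.58 -4.714
vertex -1.341 1.691 -4.716
vertex -1.573 1.092 -4.563
endloop
endfacet
facet normal -0.752 -0.518 0.407
outer loop
vertex -1.991 1.58 -4.714
vertex -1.573 1.092 -4.563
vertex -1.419 2.189 -2.884
endloop
endfacet
facet normal 0.042 -0.263 -0.964
outer loop
vertex -1.573 1.092 -4.563
vertex -1.341 1.691 -4.716
vertex -0.922 1.204 -4.565
endloop
endfacet
facet normal 0.145 -0.834 0.532
outer loop
vertex -1.573 1.092 -4.563
vertex -0.922 1.204 -4.565
vertex -1.419 2.189 -2.884
endloop
endfacet

endsolid


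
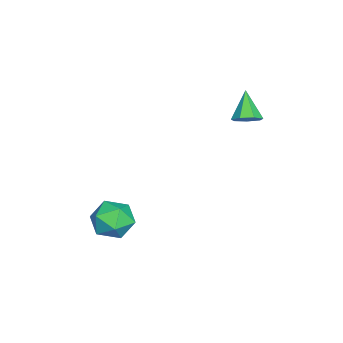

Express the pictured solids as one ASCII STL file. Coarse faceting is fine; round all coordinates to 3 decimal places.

solid 
facet normal -0.388 0.177 0.905
outer loop
vertex 1.5 -0.758 -1.945
vertex 1.795 -1.641 -1.646
vertex 2.385 -0.868 -1.544
endloop
endfacet
facet normal -0.173 0.784 0.597
outer loop
vertex 1.5 -0.758 -1.945
vertex 2.385 -0.868 -1.544
vertex 2.271 -0.296 -2.328
endloop
endfacet
facet normal -0.522 0.853 -0.022
outer loop
vertex 1.5 -0.758 -1.945
vertex 2.271 -0.296 -2.328
vertex 1.611 -0.715 -2.915
endloop
endfacet
facet normal -0.953 0.288 -0.096
outer loop
vertex 1.5 -0.758 -1.945
vertex 1.611 -0.715 -2.915
vertex 1.317 -1.547 -2.494
endloop
endfacet
facet normal -0.870 -0.129 0.476
outer loop
vertex 1.5 -0.758 -1.945
vertex 1.317 -1.547 -2.494
vertex 1.795 -1.641 -1.646
endloop
endfacet
facet normal 0.523 0.723 0.451
outer loop
vertex 2.271 -0.296 -2.328
vertex 2.385 -0.868 -1.544
vertex 3.043 -0.893 -2.266
endloop
endfacet
facet normal 0.175 -0.259 0.950
outer loop
vertex 2.385 -0.868 -1.544
vertex 1.795 -1.641 -1.646
vertex 2.749 -1.725 -1.845
endloop
endfacet
facet normal -0.604 -0.754 0.257
outer loop
vertex 1.795 -1.641 -1.646
vertex 1.317 -1.547 -2.494
vertex 2.089 -2.144 -2.432
endloop
endfacet
facet normal -0.738 -0.078 -0.670
outer loop
vertex 1.317 -1.547 -2.494
vertex 1.611 -0.715 -2.915
vertex 1.975 -1.572 -3.216
endloop
endfacet
facet normal -0.041 0.835 -0.549
outer loop
vertex 1.611 -0.715 -2.915
vertex 2.271 -0.296 -2.328
vertex 2.565 -0.799 -3.114
endloop
endfacet
facet normal 0.953 -0.288 0.096
outer loop
vertex 2.86 -1.682 -2.815
vertex 3.043 -0.893 -2.266
vertex 2.749 -1.725 -1.845
endloop
endfacet
facet normal 0.522 -0.853 0.022
outer loop
vertex 2.86 -1.682 -2.815
vertex 2.749 -1.725 -1.845
vertex 2.089 -2.144 -2.432
endloop
endfacet
facet normal 0.173 -0.784 -0.597
outer loop
vertex 2.86 -1.682 -2.815
vertex 2.089 -2.144 -2.432
vertex 1.975 -1.572 -3.216
endloop
endfacet
facet normal 0.388 -0.177 -0.905
outer loop
vertex 2.86 -1.682 -2.815
vertex 1.975 -1.572 -3.216
vertex 2.565 -0.799 -3.114
endloop
endfacet
facet normal 0.870 0.129 -0.476
outer loop
vertex 2.86 -1.682 -2.815
vertex 2.565 -0.799 -3.114
vertex 3.043 -0.893 -2.266
endloop
endfacet
facet normal 0.738 0.078 0.670
outer loop
vertex 2.749 -1.725 -1.845
vertex 3.043 -0.893 -2.266
vertex 2.385 -0.868 -1.544
endloop
endfacet
facet normal 0.041 -0.835 0.549
outer loop
vertex 2.089 -2.144 -2.432
vertex 2.749 -1.725 -1.845
vertex 1.795 -1.641 -1.646
endloop
endfacet
facet normal -0.523 -0.723 -0.451
outer loop
vertex 1.975 -1.572 -3.216
vertex 2.089 -2.144 -2.432
vertex 1.317 -1.547 -2.494
endloop
endfacet
facet normal -0.175 0.259 -0.950
outer loop
vertex 2.565 -0.799 -3.114
vertex 1.975 -1.572 -3.216
vertex 1.611 -0.715 -2.915
endloop
endfacet
facet normal 0.604 0.754 -0.257
outer loop
vertex 3.043 -0.893 -2.266
vertex 2.565 -0.799 -3.114
vertex 2.271 -0.296 -2.328
endloop
endfacet
facet normal 0.643 0.179 -0.745
outer loop
vertex -0.318 3.725 2.525
vertex -0.677 3.386 2.134
vertex -0.705 4.003 2.258
endloop
endfacet
facet normal 0.031 0.715 0.699
outer loop
vertex -0.318 3.725 2.525
vertex -0.705 4.003 2.258
vertex -1.583 3.134 3.186
endloop
endfacet
facet normal 0.641 0.179 -0.746
outer loop
vertex -0.705 4.003 2.258
vertex -0.677 3.386 2.134
vertex -1.072 3.816 1.898
endloop
endfacet
facet normal -0.585 0.790 0.186
outer loop
vertex -0.705 4.003 2.258
vertex -1.072 3.816 1.898
vertex -1.583 3.134 3.186
endloop
endfacet
facet normal 0.641 0.179 -0.746
outer loop
vertex -1.072 3.816 1.898
vertex -0.677 3.386 2.134
vertex -1.141 3.305 1.716
endloop
endfacet
facet normal -0.941 0.219 -0.258
outer loop
vertex -1.072 3.816 1.898
vertex -1.141 3.305 1.716
vertex -1.583 3.134 3.186
endloop
endfacet
facet normal 0.641 0.178 -0.746
outer loop
vertex -1.141 3.305 1.716
vertex -0.677 3.386 2.134
vertex -0.861 2.855 1.849
endloop
endfacet
facet normal -0.769 -0.566 -0.297
outer loop
vertex -1.141 3.305 1.716
vertex -0.861 2.855 1.849
vertex -1.583 3.134 3.186
endloop
endfacet
facet normal 0.642 0.178 -0.746
outer loop
vertex -0.861 2.855 1.849
vertex -0.677 3.386 2.134
vertex -0.443 2.804 2.197
endloop
endfacet
facet normal -0.199 -0.975 0.096
outer loop
vertex -0.861 2.855 1.849
vertex -0.443 2.804 2.197
vertex -1.583 3.134 3.186
endloop
endfacet
facet normal 0.643 0.178 -0.745
outer loop
vertex -0.443 2.804 2.197
vertex -0.677 3.386 2.134
vertex -0.201 3.191 2.498
endloop
endfacet
facet normal 0.341 -0.701 0.627
outer loop
vertex -0.443 2.804 2.197
vertex -0.201 3.191 2.498
vertex -1.583 3.134 3.186
endloop
endfacet
facet normal 0.643 0.179 -0.745
outer loop
vertex -0.201 3.191 2.498
vertex -0.677 3.386 2.134
vertex -0.318 3.725 2.525
endloop
endfacet
facet normal 0.443 0.052 0.895
outer loop
vertex -0.201 3.191 2.498
vertex -0.318 3.725 2.525
vertex -1.583 3.134 3.186
endloop
endfacet

endsolid


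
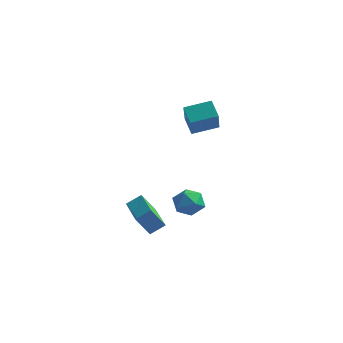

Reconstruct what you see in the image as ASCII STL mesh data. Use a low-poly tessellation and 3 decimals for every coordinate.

solid 
facet normal 0.004 0.232 0.973
outer loop
vertex -1.341 0.416 -1.285
vertex -1.061 -0.268 -1.123
vertex -0.592 0.31 -1.263
endloop
endfacet
facet normal 0.099 0.815 0.571
outer loop
vertex -1.341 0.416 -1.285
vertex -0.592 0.31 -1.263
vertex -0.898 0.732 -1.812
endloop
endfacet
facet normal -0.463 0.876 0.136
outer loop
vertex -1.341 0.416 -1.285
vertex -0.898 0.732 -1.812
vertex -1.556 0.415 -2.011
endloop
endfacet
facet normal -0.905 0.331 0.268
outer loop
vertex -1.341 0.416 -1.285
vertex -1.556 0.415 -2.011
vertex -1.656 -0.203 -1.585
endloop
endfacet
facet normal -0.616 -0.067 0.785
outer loop
vertex -1.341 0.416 -1.285
vertex -1.656 -0.203 -1.585
vertex -1.061 -0.268 -1.123
endloop
endfacet
facet normal 0.680 0.714 0.170
outer loop
vertex -0.898 0.732 -1.812
vertex -0.592 0.31 -1.263
vertex -0.344 0.243 -1.975
endloop
endfacet
facet normal 0.526 -0.228 0.819
outer loop
vertex -0.592 0.31 -1.263
vertex -1.061 -0.268 -1.123
vertex -0.444 -0.375 -1.549
endloop
endfacet
facet normal -0.477 -0.712 0.515
outer loop
vertex -1.061 -0.268 -1.123
vertex -1.656 -0.203 -1.585
vertex -1.102 -0.692 -1.748
endloop
endfacet
facet normal -0.944 -0.069 -0.322
outer loop
vertex -1.656 -0.203 -1.585
vertex -1.556 0.415 -2.011
vertex -1.408 -0.27 -2.297
endloop
endfacet
facet normal -0.229 0.812 -0.536
outer loop
vertex -1.556 0.415 -2.011
vertex -0.898 0.732 -1.812
vertex -0.939 0.308 -2.437
endloop
endfacet
facet normal 0.905 -0.331 -0.268
outer loop
vertex -0.659 -0.376 -2.275
vertex -0.344 0.243 -1.975
vertex -0.444 -0.375 -1.549
endloop
endfacet
facet normal 0.463 -0.876 -0.136
outer loop
vertex -0.659 -0.376 -2.275
vertex -0.444 -0.375 -1.549
vertex -1.102 -0.692 -1.748
endloop
endfacet
facet normal -0.099 -0.815 -0.571
outer loop
vertex -0.659 -0.376 -2.275
vertex -1.102 -0.692 -1.748
vertex -1.408 -0.27 -2.297
endloop
endfacet
facet normal -0.004 -0.232 -0.973
outer loop
vertex -0.659 -0.376 -2.275
vertex -1.408 -0.27 -2.297
vertex -0.939 0.308 -2.437
endloop
endfacet
facet normal 0.616 0.067 -0.785
outer loop
vertex -0.659 -0.376 -2.275
vertex -0.939 0.308 -2.437
vertex -0.344 0.243 -1.975
endloop
endfacet
facet normal 0.944 0.069 0.322
outer loop
vertex -0.444 -0.375 -1.549
vertex -0.344 0.243 -1.975
vertex -0.592 0.31 -1.263
endloop
endfacet
facet normal 0.229 -0.812 0.536
outer loop
vertex -1.102 -0.692 -1.748
vertex -0.444 -0.375 -1.549
vertex -1.061 -0.268 -1.123
endloop
endfacet
facet normal -0.680 -0.714 -0.170
outer loop
vertex -1.408 -0.27 -2.297
vertex -1.102 -0.692 -1.748
vertex -1.656 -0.203 -1.585
endloop
endfacet
facet normal -0.526 0.228 -0.819
outer loop
vertex -0.939 0.308 -2.437
vertex -1.408 -0.27 -2.297
vertex -1.556 0.415 -2.011
endloop
endfacet
facet normal 0.477 0.712 -0.515
outer loop
vertex -0.344 0.243 -1.975
vertex -0.939 0.308 -2.437
vertex -0.898 0.732 -1.812
endloop
endfacet
facet normal -0.609 0.475 0.635
outer loop
vertex -2.594 2.449 2.412
vertex -1.672 3.242 2.703
vertex -3.061 3.425 1.234
endloop
endfacet
facet normal -0.737 -0.634 -0.233
outer loop
vertex -2.488 2.978 0.637
vertex -2.594 2.449 2.412
vertex -3.061 3.425 1.234
endloop
endfacet
facet normal -0.609 0.475 0.635
outer loop
vertex -3.061 3.425 1.234
vertex -1.672 3.242 2.703
vertex -2.139 4.218 1.525
endloop
endfacet
facet normal -0.292 0.610 -0.737
outer loop
vertex -2.139 4.218 1.525
vertex -2.488 2.978 0.637
vertex -3.061 3.425 1.234
endloop
endfacet
facet normal 0.292 -0.610 0.737
outer loop
vertex -2.594 2.449 2.412
vertex -1.099 2.795 2.106
vertex -1.672 3.242 2.703
endloop
endfacet
facet normal -0.737 -0.634 -0.233
outer loop
vertex -2.021 2.002 1.815
vertex -2.594 2.449 2.412
vertex -2.488 2.978 0.637
endloop
endfacet
facet normal 0.292 -0.610 0.737
outer loop
vertex -2.021 2.002 1.815
vertex -1.099 2.795 2.106
vertex -2.594 2.449 2.412
endloop
endfacet
facet normal 0.737 0.634 0.233
outer loop
vertex -1.672 3.242 2.703
vertex -1.099 2.795 2.106
vertex -2.139 4.218 1.525
endloop
endfacet
facet normal -0.292 0.610 -0.737
outer loop
vertex -1.566 3.771 0.928
vertex -2.488 2.978 0.637
vertex -2.139 4.218 1.525
endloop
endfacet
facet normal 0.737 0.634 0.233
outer loop
vertex -2.139 4.218 1.525
vertex -1.099 2.795 2.106
vertex -1.566 3.771 0.928
endloop
endfacet
facet normal 0.609 -0.475 -0.635
outer loop
vertex -1.566 3.771 0.928
vertex -2.021 2.002 1.815
vertex -2.488 2.978 0.637
endloop
endfacet
facet normal 0.609 -0.475 -0.635
outer loop
vertex -1.099 2.795 2.106
vertex -2.021 2.002 1.815
vertex -1.566 3.771 0.928
endloop
endfacet
facet normal -0.598 -0.589 -0.543
outer loop
vertex -3.386 -0.295 -3.284
vertex -4.795 1.328 -3.491
vertex -2.87 0.035 -4.21
endloop
endfacet
facet normal 0.652 -0.752 0.096
outer loop
vertex -2.385 0.512 -3.769
vertex -3.386 -0.295 -3.284
vertex -2.87 0.035 -4.21
endloop
endfacet
facet normal -0.598 -0.588 -0.544
outer loop
vertex -2.87 0.035 -4.21
vertex -4.795 1.328 -3.491
vertex -4.279 1.659 -4.416
endloop
endfacet
facet normal 0.465 0.298 -0.834
outer loop
vertex -4.279 1.659 -4.416
vertex -2.385 0.512 -3.769
vertex -2.87 0.035 -4.21
endloop
endfacet
facet normal -0.465 -0.298 0.834
outer loop
vertex -3.386 -0.295 -3.284
vertex -4.31 1.805 -3.05
vertex -4.795 1.328 -3.491
endloop
endfacet
facet normal 0.652 -0.752 0.095
outer loop
vertex -2.901 0.181 -2.844
vertex -3.386 -0.295 -3.284
vertex -2.385 0.512 -3.769
endloop
endfacet
facet normal -0.465 -0.297 0.834
outer loop
vertex -2.901 0.181 -2.844
vertex -4.31 1.805 -3.05
vertex -3.386 -0.295 -3.284
endloop
endfacet
facet normal -0.653 0.752 -0.095
outer loop
vertex -4.795 1.328 -3.491
vertex -4.31 1.805 -3.05
vertex -4.279 1.659 -4.416
endloop
endfacet
facet normal 0.465 0.297 -0.834
outer loop
vertex -3.794 2.135 -3.976
vertex -2.385 0.512 -3.769
vertex -4.279 1.659 -4.416
endloop
endfacet
facet normal -0.652 0.752 -0.095
outer loop
vertex -4.279 1.659 -4.416
vertex -4.31 1.805 -3.05
vertex -3.794 2.135 -3.976
endloop
endfacet
facet normal 0.598 0.589 0.544
outer loop
vertex -3.794 2.135 -3.976
vertex -2.901 0.181 -2.844
vertex -2.385 0.512 -3.769
endloop
endfacet
facet normal 0.599 0.588 0.543
outer loop
vertex -4.31 1.805 -3.05
vertex -2.901 0.181 -2.844
vertex -3.794 2.135 -3.976
endloop
endfacet

endsolid


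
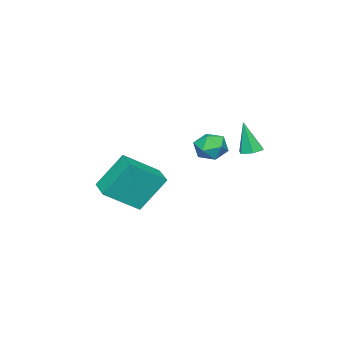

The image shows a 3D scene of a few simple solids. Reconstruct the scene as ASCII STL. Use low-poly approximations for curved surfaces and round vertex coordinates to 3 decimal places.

solid 
facet normal 0.099 0.589 0.802
outer loop
vertex 1.243 2.099 2.924
vertex 0.545 1.781 3.244
vertex 1.278 1.428 3.413
endloop
endfacet
facet normal 0.736 0.423 0.528
outer loop
vertex 1.243 2.099 2.924
vertex 1.278 1.428 3.413
vertex 1.746 1.468 2.728
endloop
endfacet
facet normal 0.750 0.644 -0.150
outer loop
vertex 1.243 2.099 2.924
vertex 1.746 1.468 2.728
vertex 1.303 1.846 2.136
endloop
endfacet
facet normal 0.121 0.948 -0.295
outer loop
vertex 1.243 2.099 2.924
vertex 1.303 1.846 2.136
vertex 0.561 2.04 2.454
endloop
endfacet
facet normal -0.281 0.913 0.294
outer loop
vertex 1.243 2.099 2.924
vertex 0.561 2.04 2.454
vertex 0.545 1.781 3.244
endloop
endfacet
facet normal 0.798 -0.289 0.529
outer loop
vertex 1.746 1.468 2.728
vertex 1.278 1.428 3.413
vertex 1.359 0.76 2.926
endloop
endfacet
facet normal -0.234 -0.020 0.972
outer loop
vertex 1.278 1.428 3.413
vertex 0.545 1.781 3.244
vertex 0.617 0.954 3.244
endloop
endfacet
facet normal -0.850 0.506 0.149
outer loop
vertex 0.545 1.781 3.244
vertex 0.561 2.04 2.454
vertex 0.174 1.332 2.652
endloop
endfacet
facet normal -0.197 0.562 -0.803
outer loop
vertex 0.561 2.04 2.454
vertex 1.303 1.846 2.136
vertex 0.642 1.372 1.967
endloop
endfacet
facet normal 0.820 0.071 -0.568
outer loop
vertex 1.303 1.846 2.136
vertex 1.746 1.468 2.728
vertex 1.375 1.019 2.136
endloop
endfacet
facet normal -0.121 -0.948 0.295
outer loop
vertex 0.677 0.701 2.456
vertex 1.359 0.76 2.926
vertex 0.617 0.954 3.244
endloop
endfacet
facet normal -0.750 -0.644 0.150
outer loop
vertex 0.677 0.701 2.456
vertex 0.617 0.954 3.244
vertex 0.174 1.332 2.652
endloop
endfacet
facet normal -0.736 -0.423 -0.528
outer loop
vertex 0.677 0.701 2.456
vertex 0.174 1.332 2.652
vertex 0.642 1.372 1.967
endloop
endfacet
facet normal -0.099 -0.589 -0.802
outer loop
vertex 0.677 0.701 2.456
vertex 0.642 1.372 1.967
vertex 1.375 1.019 2.136
endloop
endfacet
facet normal 0.281 -0.913 -0.294
outer loop
vertex 0.677 0.701 2.456
vertex 1.375 1.019 2.136
vertex 1.359 0.76 2.926
endloop
endfacet
facet normal 0.197 -0.562 0.803
outer loop
vertex 0.617 0.954 3.244
vertex 1.359 0.76 2.926
vertex 1.278 1.428 3.413
endloop
endfacet
facet normal -0.820 -0.071 0.568
outer loop
vertex 0.174 1.332 2.652
vertex 0.617 0.954 3.244
vertex 0.545 1.781 3.244
endloop
endfacet
facet normal -0.798 0.289 -0.529
outer loop
vertex 0.642 1.372 1.967
vertex 0.174 1.332 2.652
vertex 0.561 2.04 2.454
endloop
endfacet
facet normal 0.234 0.020 -0.972
outer loop
vertex 1.375 1.019 2.136
vertex 0.642 1.372 1.967
vertex 1.303 1.846 2.136
endloop
endfacet
facet normal 0.850 -0.506 -0.149
outer loop
vertex 1.359 0.76 2.926
vertex 1.375 1.019 2.136
vertex 1.746 1.468 2.728
endloop
endfacet
facet normal -0.644 -0.760 0.081
outer loop
vertex 1.342 -2.925 1.387
vertex -0.02 -1.897 0.197
vertex 2.175 -3.814 -0.336
endloop
endfacet
facet normal 0.655 -0.494 0.572
outer loop
vertex 2.98 -2.863 -0.437
vertex 1.342 -2.925 1.387
vertex 2.175 -3.814 -0.336
endloop
endfacet
facet normal -0.644 -0.760 0.081
outer loop
vertex 2.175 -3.814 -0.336
vertex -0.02 -1.897 0.197
vertex 0.813 -2.786 -1.525
endloop
endfacet
facet normal 0.395 -0.421 -0.817
outer loop
vertex 0.813 -2.786 -1.525
vertex 2.98 -2.863 -0.437
vertex 2.175 -3.814 -0.336
endloop
endfacet
facet normal -0.395 0.421 0.816
outer loop
vertex 1.342 -2.925 1.387
vertex 0.785 -0.946 0.096
vertex -0.02 -1.897 0.197
endloop
endfacet
facet normal 0.655 -0.493 0.572
outer loop
vertex 2.147 -1.974 1.285
vertex 1.342 -2.925 1.387
vertex 2.98 -2.863 -0.437
endloop
endfacet
facet normal -0.395 0.422 0.816
outer loop
vertex 2.147 -1.974 1.285
vertex 0.785 -0.946 0.096
vertex 1.342 -2.925 1.387
endloop
endfacet
facet normal -0.655 0.494 -0.572
outer loop
vertex -0.02 -1.897 0.197
vertex 0.785 -0.946 0.096
vertex 0.813 -2.786 -1.525
endloop
endfacet
facet normal 0.395 -0.422 -0.816
outer loop
vertex 1.618 -1.835 -1.627
vertex 2.98 -2.863 -0.437
vertex 0.813 -2.786 -1.525
endloop
endfacet
facet normal -0.656 0.494 -0.572
outer loop
vertex 0.813 -2.786 -1.525
vertex 0.785 -0.946 0.096
vertex 1.618 -1.835 -1.627
endloop
endfacet
facet normal 0.644 0.760 -0.081
outer loop
vertex 1.618 -1.835 -1.627
vertex 2.147 -1.974 1.285
vertex 2.98 -2.863 -0.437
endloop
endfacet
facet normal 0.644 0.760 -0.081
outer loop
vertex 0.785 -0.946 0.096
vertex 2.147 -1.974 1.285
vertex 1.618 -1.835 -1.627
endloop
endfacet
facet normal -0.030 0.241 -0.970
outer loop
vertex 0.525 3.237 2.557
vertex 0.065 2.89 2.485
vertex -0.011 3.448 2.626
endloop
endfacet
facet normal 0.374 0.791 0.484
outer loop
vertex 0.525 3.237 2.557
vertex -0.011 3.448 2.626
vertex 0.115 2.49 4.095
endloop
endfacet
facet normal -0.030 0.241 -0.970
outer loop
vertex -0.011 3.448 2.626
vertex 0.065 2.89 2.485
vertex -0.471 3.101 2.554
endloop
endfacet
facet normal -0.575 0.662 0.481
outer loop
vertex -0.011 3.448 2.626
vertex -0.471 3.101 2.554
vertex 0.115 2.49 4.095
endloop
endfacet
facet normal -0.030 0.241 -0.970
outer loop
vertex -0.471 3.101 2.554
vertex 0.065 2.89 2.485
vertex -0.394 2.543 2.413
endloop
endfacet
facet normal -0.940 -0.200 0.278
outer loop
vertex -0.471 3.101 2.554
vertex -0.394 2.543 2.413
vertex 0.115 2.49 4.095
endloop
endfacet
facet normal -0.030 0.241 -0.970
outer loop
vertex -0.394 2.543 2.413
vertex 0.065 2.89 2.485
vertex 0.142 2.333 2.344
endloop
endfacet
facet normal -0.355 -0.932 0.078
outer loop
vertex -0.394 2.543 2.413
vertex 0.142 2.333 2.344
vertex 0.115 2.49 4.095
endloop
endfacet
facet normal -0.030 0.241 -0.970
outer loop
vertex 0.142 2.333 2.344
vertex 0.065 2.89 2.485
vertex 0.602 2.68 2.416
endloop
endfacet
facet normal 0.592 -0.802 0.081
outer loop
vertex 0.142 2.333 2.344
vertex 0.602 2.68 2.416
vertex 0.115 2.49 4.095
endloop
endfacet
facet normal -0.030 0.241 -0.970
outer loop
vertex 0.602 2.68 2.416
vertex 0.065 2.89 2.485
vertex 0.525 3.237 2.557
endloop
endfacet
facet normal 0.957 0.060 0.284
outer loop
vertex 0.602 2.68 2.416
vertex 0.525 3.237 2.557
vertex 0.115 2.49 4.095
endloop
endfacet

endsolid


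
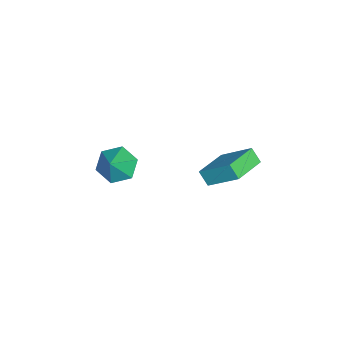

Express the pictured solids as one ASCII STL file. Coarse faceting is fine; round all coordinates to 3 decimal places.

solid 
facet normal -0.895 0.427 -0.130
outer loop
vertex -1.293 2.898 1.946
vertex -0.98 3.36 1.305
vertex -1.793 1.46 0.664
endloop
endfacet
facet normal -0.369 -0.544 0.754
outer loop
vertex -0.2 0.7 0.895
vertex -1.293 2.898 1.946
vertex -1.793 1.46 0.664
endloop
endfacet
facet normal -0.895 0.427 -0.130
outer loop
vertex -1.793 1.46 0.664
vertex -0.98 3.36 1.305
vertex -1.48 1.922 0.023
endloop
endfacet
facet normal -0.251 -0.723 -0.644
outer loop
vertex -1.48 1.922 0.023
vertex -0.2 0.7 0.895
vertex -1.793 1.46 0.664
endloop
endfacet
facet normal 0.251 0.723 0.644
outer loop
vertex -1.293 2.898 1.946
vertex 0.613 2.6 1.536
vertex -0.98 3.36 1.305
endloop
endfacet
facet normal -0.369 -0.544 0.754
outer loop
vertex 0.3 2.138 2.177
vertex -1.293 2.898 1.946
vertex -0.2 0.7 0.895
endloop
endfacet
facet normal 0.251 0.723 0.644
outer loop
vertex 0.3 2.138 2.177
vertex 0.613 2.6 1.536
vertex -1.293 2.898 1.946
endloop
endfacet
facet normal 0.369 0.544 -0.754
outer loop
vertex -0.98 3.36 1.305
vertex 0.613 2.6 1.536
vertex -1.48 1.922 0.023
endloop
endfacet
facet normal -0.251 -0.723 -0.644
outer loop
vertex 0.113 1.162 0.254
vertex -0.2 0.7 0.895
vertex -1.48 1.922 0.023
endloop
endfacet
facet normal 0.369 0.544 -0.754
outer loop
vertex -1.48 1.922 0.023
vertex 0.613 2.6 1.536
vertex 0.113 1.162 0.254
endloop
endfacet
facet normal 0.895 -0.427 0.130
outer loop
vertex 0.113 1.162 0.254
vertex 0.3 2.138 2.177
vertex -0.2 0.7 0.895
endloop
endfacet
facet normal 0.895 -0.427 0.130
outer loop
vertex 0.613 2.6 1.536
vertex 0.3 2.138 2.177
vertex 0.113 1.162 0.254
endloop
endfacet
facet normal -0.682 0.056 -0.729
outer loop
vertex -0.616 -2.437 -0.597
vertex -1.095 -3.237 -0.21
vertex -1.342 -2.306 0.093
endloop
endfacet
facet normal 0.457 0.828 0.324
outer loop
vertex -0.616 -2.437 -0.597
vertex -1.342 -2.306 0.093
vertex -0.065 -3.323 0.89
endloop
endfacet
facet normal -0.682 0.056 -0.729
outer loop
vertex -1.342 -2.306 0.093
vertex -1.095 -3.237 -0.21
vertex -1.821 -3.106 0.48
endloop
endfacet
facet normal -0.139 0.497 0.856
outer loop
vertex -1.342 -2.306 0.093
vertex -1.821 -3.106 0.48
vertex -0.065 -3.323 0.89
endloop
endfacet
facet normal -0.682 0.057 -0.729
outer loop
vertex -1.821 -3.106 0.48
vertex -1.095 -3.237 -0.21
vertex -1.575 -4.037 0.177
endloop
endfacet
facet normal -0.254 -0.359 0.898
outer loop
vertex -1.821 -3.106 0.48
vertex -1.575 -4.037 0.177
vertex -0.065 -3.323 0.89
endloop
endfacet
facet normal -0.682 0.057 -0.729
outer loop
vertex -1.575 -4.037 0.177
vertex -1.095 -3.237 -0.21
vertex -0.849 -4.168 -0.513
endloop
endfacet
facet normal 0.227 -0.885 0.406
outer loop
vertex -1.575 -4.037 0.177
vertex -0.849 -4.168 -0.513
vertex -0.065 -3.323 0.89
endloop
endfacet
facet normal -0.683 0.057 -0.728
outer loop
vertex -0.849 -4.168 -0.513
vertex -1.095 -3.237 -0.21
vertex -0.37 -3.368 -0.9
endloop
endfacet
facet normal 0.823 -0.554 -0.126
outer loop
vertex -0.849 -4.168 -0.513
vertex -0.37 -3.368 -0.9
vertex -0.065 -3.323 0.89
endloop
endfacet
facet normal -0.683 0.057 -0.728
outer loop
vertex -0.37 -3.368 -0.9
vertex -1.095 -3.237 -0.21
vertex -0.616 -2.437 -0.597
endloop
endfacet
facet normal 0.938 0.302 -0.167
outer loop
vertex -0.37 -3.368 -0.9
vertex -0.616 -2.437 -0.597
vertex -0.065 -3.323 0.89
endloop
endfacet

endsolid


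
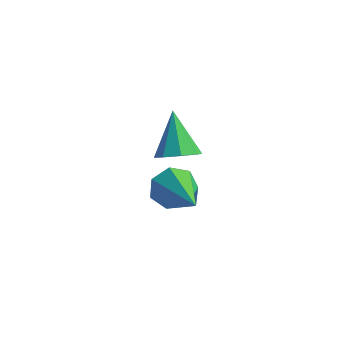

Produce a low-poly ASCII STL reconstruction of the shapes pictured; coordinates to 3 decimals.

solid 
facet normal -0.633 0.638 -0.439
outer loop
vertex 0.968 0.694 -4.177
vertex 0.539 0.666 -3.599
vertex 1.085 1.116 -3.732
endloop
endfacet
facet normal 0.905 0.163 -0.392
outer loop
vertex 0.968 0.694 -4.177
vertex 1.085 1.116 -3.732
vertex 1.861 -0.666 -2.681
endloop
endfacet
facet normal -0.632 0.637 -0.441
outer loop
vertex 1.085 1.116 -3.732
vertex 0.539 0.666 -3.599
vertex 0.79 1.2 -3.187
endloop
endfacet
facet normal 0.774 0.536 0.337
outer loop
vertex 1.085 1.116 -3.732
vertex 0.79 1.2 -3.187
vertex 1.861 -0.666 -2.681
endloop
endfacet
facet normal -0.633 0.637 -0.440
outer loop
vertex 0.79 1.2 -3.187
vertex 0.539 0.666 -3.599
vertex 0.307 0.882 -2.953
endloop
endfacet
facet normal 0.202 0.363 0.910
outer loop
vertex 0.79 1.2 -3.187
vertex 0.307 0.882 -2.953
vertex 1.861 -0.666 -2.681
endloop
endfacet
facet normal -0.633 0.637 -0.440
outer loop
vertex 0.307 0.882 -2.953
vertex 0.539 0.666 -3.599
vertex -0.002 0.401 -3.205
endloop
endfacet
facet normal -0.381 -0.225 0.897
outer loop
vertex 0.307 0.882 -2.953
vertex -0.002 0.401 -3.205
vertex 1.861 -0.666 -2.681
endloop
endfacet
facet normal -0.632 0.638 -0.439
outer loop
vertex -0.002 0.401 -3.205
vertex 0.539 0.666 -3.599
vertex 0.096 0.12 -3.754
endloop
endfacet
facet normal -0.537 -0.786 0.307
outer loop
vertex -0.002 0.401 -3.205
vertex 0.096 0.12 -3.754
vertex 1.861 -0.666 -2.681
endloop
endfacet
facet normal -0.632 0.638 -0.439
outer loop
vertex 0.096 0.12 -3.754
vertex 0.539 0.666 -3.599
vertex 0.528 0.25 -4.187
endloop
endfacet
facet normal -0.147 -0.897 -0.416
outer loop
vertex 0.096 0.12 -3.754
vertex 0.528 0.25 -4.187
vertex 1.861 -0.666 -2.681
endloop
endfacet
facet normal -0.633 0.637 -0.439
outer loop
vertex 0.528 0.25 -4.187
vertex 0.539 0.666 -3.599
vertex 0.968 0.694 -4.177
endloop
endfacet
facet normal 0.496 -0.475 -0.727
outer loop
vertex 0.528 0.25 -4.187
vertex 0.968 0.694 -4.177
vertex 1.861 -0.666 -2.681
endloop
endfacet
facet normal 0.376 -0.548 -0.747
outer loop
vertex 1.605 -1.052 -0.309
vertex 1.329 -0.662 -0.734
vertex 1.895 -0.679 -0.437
endloop
endfacet
facet normal 0.515 -0.109 0.850
outer loop
vertex 1.605 -1.052 -0.309
vertex 1.895 -0.679 -0.437
vertex 0.791 0.122 0.334
endloop
endfacet
facet normal 0.375 -0.549 -0.747
outer loop
vertex 1.895 -0.679 -0.437
vertex 1.329 -0.662 -0.734
vertex 1.854 -0.296 -0.739
endloop
endfacet
facet normal 0.709 0.482 0.515
outer loop
vertex 1.895 -0.679 -0.437
vertex 1.854 -0.296 -0.739
vertex 0.791 0.122 0.334
endloop
endfacet
facet normal 0.375 -0.548 -0.748
outer loop
vertex 1.854 -0.296 -0.739
vertex 1.329 -0.662 -0.734
vertex 1.504 -0.127 -1.038
endloop
endfacet
facet normal 0.404 0.914 0.044
outer loop
vertex 1.854 -0.296 -0.739
vertex 1.504 -0.127 -1.038
vertex 0.791 0.122 0.334
endloop
endfacet
facet normal 0.377 -0.548 -0.747
outer loop
vertex 1.504 -0.127 -1.038
vertex 1.329 -0.662 -0.734
vertex 1.052 -0.272 -1.16
endloop
endfacet
facet normal -0.222 0.932 -0.285
outer loop
vertex 1.504 -0.127 -1.038
vertex 1.052 -0.272 -1.16
vertex 0.791 0.122 0.334
endloop
endfacet
facet normal 0.376 -0.549 -0.747
outer loop
vertex 1.052 -0.272 -1.16
vertex 1.329 -0.662 -0.734
vertex 0.762 -0.645 -1.032
endloop
endfacet
facet normal -0.802 0.528 -0.279
outer loop
vertex 1.052 -0.272 -1.16
vertex 0.762 -0.645 -1.032
vertex 0.791 0.122 0.334
endloop
endfacet
facet normal 0.376 -0.549 -0.746
outer loop
vertex 0.762 -0.645 -1.032
vertex 1.329 -0.662 -0.734
vertex 0.804 -1.028 -0.729
endloop
endfacet
facet normal -0.996 -0.064 0.057
outer loop
vertex 0.762 -0.645 -1.032
vertex 0.804 -1.028 -0.729
vertex 0.791 0.122 0.334
endloop
endfacet
facet normal 0.375 -0.548 -0.748
outer loop
vertex 0.804 -1.028 -0.729
vertex 1.329 -0.662 -0.734
vertex 1.153 -1.197 -0.43
endloop
endfacet
facet normal -0.691 -0.495 0.527
outer loop
vertex 0.804 -1.028 -0.729
vertex 1.153 -1.197 -0.43
vertex 0.791 0.122 0.334
endloop
endfacet
facet normal 0.376 -0.548 -0.747
outer loop
vertex 1.153 -1.197 -0.43
vertex 1.329 -0.662 -0.734
vertex 1.605 -1.052 -0.309
endloop
endfacet
facet normal -0.064 -0.513 0.856
outer loop
vertex 1.153 -1.197 -0.43
vertex 1.605 -1.052 -0.309
vertex 0.791 0.122 0.334
endloop
endfacet

endsolid


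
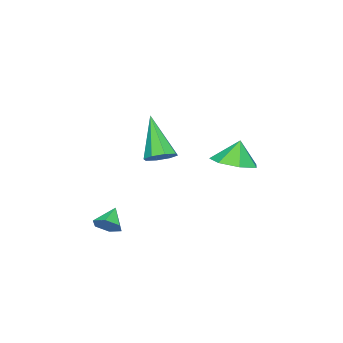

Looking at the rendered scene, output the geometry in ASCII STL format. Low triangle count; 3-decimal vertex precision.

solid 
facet normal 0.242 -0.096 -0.966
outer loop
vertex 0.079 1.068 -0.83
vertex -0.895 1.222 -1.089
vertex -0.152 1.911 -0.972
endloop
endfacet
facet normal 0.595 0.289 0.750
outer loop
vertex 0.079 1.068 -0.83
vertex -0.152 1.911 -0.972
vertex -1.185 1.338 0.069
endloop
endfacet
facet normal 0.242 -0.097 -0.966
outer loop
vertex -0.152 1.911 -0.972
vertex -0.895 1.222 -1.089
vertex -0.942 2.235 -1.202
endloop
endfacet
facet normal 0.154 0.793 0.589
outer loop
vertex -0.152 1.911 -0.972
vertex -0.942 2.235 -1.202
vertex -1.185 1.338 0.069
endloop
endfacet
facet normal 0.241 -0.097 -0.966
outer loop
vertex -0.942 2.235 -1.202
vertex -0.895 1.222 -1.089
vertex -1.697 1.797 -1.347
endloop
endfacet
facet normal -0.514 0.744 0.427
outer loop
vertex -0.942 2.235 -1.202
vertex -1.697 1.797 -1.347
vertex -1.185 1.338 0.069
endloop
endfacet
facet normal 0.242 -0.095 -0.966
outer loop
vertex -1.697 1.797 -1.347
vertex -0.895 1.222 -1.089
vertex -1.848 0.926 -1.299
endloop
endfacet
facet normal -0.905 0.178 0.385
outer loop
vertex -1.697 1.797 -1.347
vertex -1.848 0.926 -1.299
vertex -1.185 1.338 0.069
endloop
endfacet
facet normal 0.243 -0.096 -0.965
outer loop
vertex -1.848 0.926 -1.299
vertex -0.895 1.222 -1.089
vertex -1.281 0.278 -1.092
endloop
endfacet
facet normal -0.726 -0.477 0.495
outer loop
vertex -1.848 0.926 -1.299
vertex -1.281 0.278 -1.092
vertex -1.185 1.338 0.069
endloop
endfacet
facet normal 0.241 -0.096 -0.966
outer loop
vertex -1.281 0.278 -1.092
vertex -0.895 1.222 -1.089
vertex -0.423 0.342 -0.884
endloop
endfacet
facet normal -0.109 -0.730 0.675
outer loop
vertex -1.281 0.278 -1.092
vertex -0.423 0.342 -0.884
vertex -1.185 1.338 0.069
endloop
endfacet
facet normal 0.242 -0.095 -0.966
outer loop
vertex -0.423 0.342 -0.884
vertex -0.895 1.222 -1.089
vertex 0.079 1.068 -0.83
endloop
endfacet
facet normal 0.477 -0.389 0.788
outer loop
vertex -0.423 0.342 -0.884
vertex 0.079 1.068 -0.83
vertex -1.185 1.338 0.069
endloop
endfacet
facet normal 0.763 0.134 -0.633
outer loop
vertex 3.963 -2.357 -3.42
vertex 3.628 -1.908 -3.729
vertex 4.006 -1.745 -3.239
endloop
endfacet
facet normal 0.221 -0.291 0.931
outer loop
vertex 3.963 -2.357 -3.42
vertex 4.006 -1.745 -3.239
vertex 2.812 -2.052 -3.051
endloop
endfacet
facet normal 0.762 0.135 -0.633
outer loop
vertex 4.006 -1.745 -3.239
vertex 3.628 -1.908 -3.729
vertex 3.67 -1.296 -3.548
endloop
endfacet
facet normal -0.014 0.560 0.828
outer loop
vertex 4.006 -1.745 -3.239
vertex 3.67 -1.296 -3.548
vertex 2.812 -2.052 -3.051
endloop
endfacet
facet normal 0.762 0.135 -0.633
outer loop
vertex 3.67 -1.296 -3.548
vertex 3.628 -1.908 -3.729
vertex 3.292 -1.459 -4.038
endloop
endfacet
facet normal -0.585 0.789 0.189
outer loop
vertex 3.67 -1.296 -3.548
vertex 3.292 -1.459 -4.038
vertex 2.812 -2.052 -3.051
endloop
endfacet
facet normal 0.762 0.135 -0.633
outer loop
vertex 3.292 -1.459 -4.038
vertex 3.628 -1.908 -3.729
vertex 3.25 -2.072 -4.219
endloop
endfacet
facet normal -0.922 0.166 -0.349
outer loop
vertex 3.292 -1.459 -4.038
vertex 3.25 -2.072 -4.219
vertex 2.812 -2.052 -3.051
endloop
endfacet
facet normal 0.763 0.134 -0.633
outer loop
vertex 3.25 -2.072 -4.219
vertex 3.628 -1.908 -3.729
vertex 3.586 -2.521 -3.909
endloop
endfacet
facet normal -0.687 -0.684 -0.246
outer loop
vertex 3.25 -2.072 -4.219
vertex 3.586 -2.521 -3.909
vertex 2.812 -2.052 -3.051
endloop
endfacet
facet normal 0.763 0.134 -0.633
outer loop
vertex 3.586 -2.521 -3.909
vertex 3.628 -1.908 -3.729
vertex 3.963 -2.357 -3.42
endloop
endfacet
facet normal -0.115 -0.912 0.394
outer loop
vertex 3.586 -2.521 -3.909
vertex 3.963 -2.357 -3.42
vertex 2.812 -2.052 -3.051
endloop
endfacet
facet normal 0.329 0.429 -0.842
outer loop
vertex 4.252 1.19 0.992
vertex 3.874 0.761 0.626
vertex 3.775 1.375 0.9
endloop
endfacet
facet normal 0.122 0.677 0.726
outer loop
vertex 4.252 1.19 0.992
vertex 3.775 1.375 0.9
vertex 3.166 -0.161 2.434
endloop
endfacet
facet normal 0.330 0.429 -0.841
outer loop
vertex 3.775 1.375 0.9
vertex 3.874 0.761 0.626
vertex 3.355 1.2 0.646
endloop
endfacet
facet normal -0.564 0.685 0.461
outer loop
vertex 3.775 1.375 0.9
vertex 3.355 1.2 0.646
vertex 3.166 -0.161 2.434
endloop
endfacet
facet normal 0.329 0.428 -0.842
outer loop
vertex 3.355 1.2 0.646
vertex 3.874 0.761 0.626
vertex 3.24 0.767 0.381
endloop
endfacet
facet normal -0.974 0.219 0.064
outer loop
vertex 3.355 1.2 0.646
vertex 3.24 0.767 0.381
vertex 3.166 -0.161 2.434
endloop
endfacet
facet normal 0.329 0.429 -0.841
outer loop
vertex 3.24 0.767 0.381
vertex 3.874 0.761 0.626
vertex 3.496 0.331 0.259
endloop
endfacet
facet normal -0.866 -0.444 -0.232
outer loop
vertex 3.24 0.767 0.381
vertex 3.496 0.331 0.259
vertex 3.166 -0.161 2.434
endloop
endfacet
facet normal 0.330 0.428 -0.841
outer loop
vertex 3.496 0.331 0.259
vertex 3.874 0.761 0.626
vertex 3.973 0.146 0.352
endloop
endfacet
facet normal -0.306 -0.917 -0.254
outer loop
vertex 3.496 0.331 0.259
vertex 3.973 0.146 0.352
vertex 3.166 -0.161 2.434
endloop
endfacet
facet normal 0.328 0.428 -0.842
outer loop
vertex 3.973 0.146 0.352
vertex 3.874 0.761 0.626
vertex 4.393 0.322 0.605
endloop
endfacet
facet normal 0.381 -0.925 0.011
outer loop
vertex 3.973 0.146 0.352
vertex 4.393 0.322 0.605
vertex 3.166 -0.161 2.434
endloop
endfacet
facet normal 0.329 0.429 -0.842
outer loop
vertex 4.393 0.322 0.605
vertex 3.874 0.761 0.626
vertex 4.508 0.754 0.87
endloop
endfacet
facet normal 0.789 -0.460 0.408
outer loop
vertex 4.393 0.322 0.605
vertex 4.508 0.754 0.87
vertex 3.166 -0.161 2.434
endloop
endfacet
facet normal 0.329 0.428 -0.842
outer loop
vertex 4.508 0.754 0.87
vertex 3.874 0.761 0.626
vertex 4.252 1.19 0.992
endloop
endfacet
facet normal 0.681 0.203 0.703
outer loop
vertex 4.508 0.754 0.87
vertex 4.252 1.19 0.992
vertex 3.166 -0.161 2.434
endloop
endfacet

endsolid
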